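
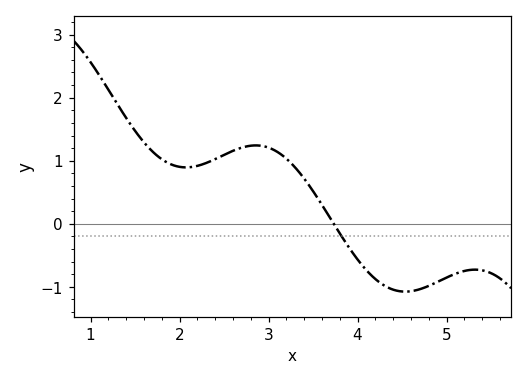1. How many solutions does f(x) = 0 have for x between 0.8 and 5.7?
1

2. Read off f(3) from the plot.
1.21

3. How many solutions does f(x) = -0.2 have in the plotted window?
1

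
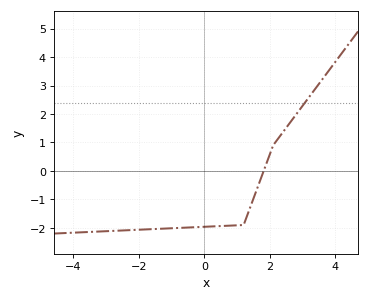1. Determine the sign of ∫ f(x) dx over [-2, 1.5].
negative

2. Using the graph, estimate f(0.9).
-1.92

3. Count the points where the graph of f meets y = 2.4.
1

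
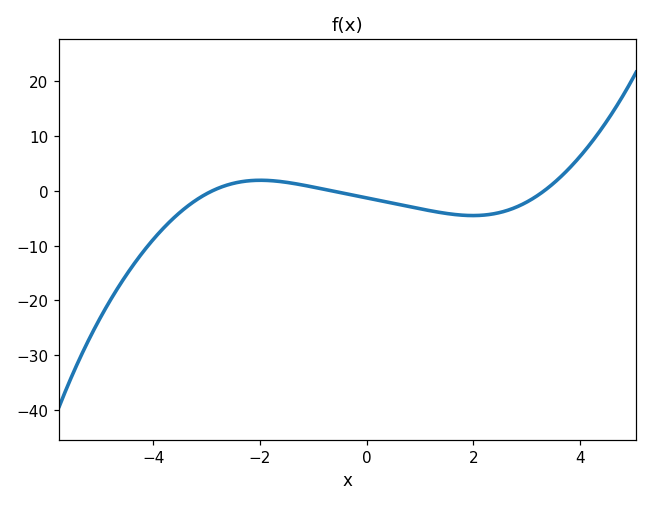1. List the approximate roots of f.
-2.8, -0.6, 3.4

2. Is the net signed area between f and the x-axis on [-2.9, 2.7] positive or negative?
negative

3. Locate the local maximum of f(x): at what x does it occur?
-2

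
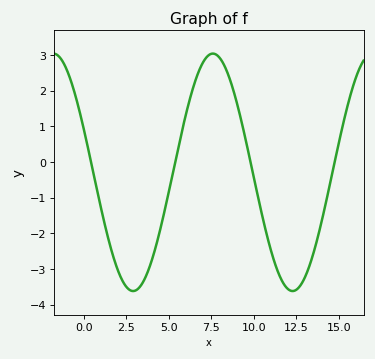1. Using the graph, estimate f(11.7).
-3.4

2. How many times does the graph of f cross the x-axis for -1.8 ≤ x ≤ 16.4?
4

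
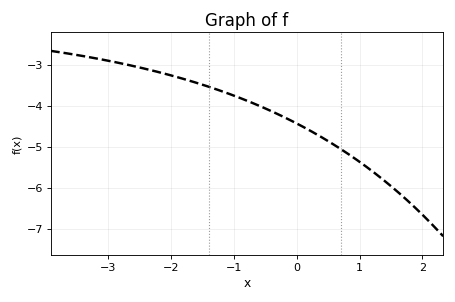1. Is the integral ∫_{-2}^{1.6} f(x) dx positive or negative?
negative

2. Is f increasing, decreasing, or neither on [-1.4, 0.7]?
decreasing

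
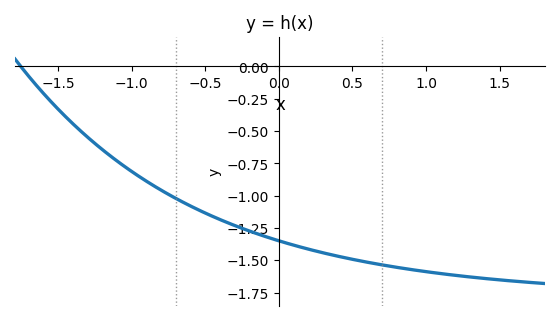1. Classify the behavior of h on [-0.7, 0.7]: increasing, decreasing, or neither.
decreasing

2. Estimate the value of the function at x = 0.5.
-1.5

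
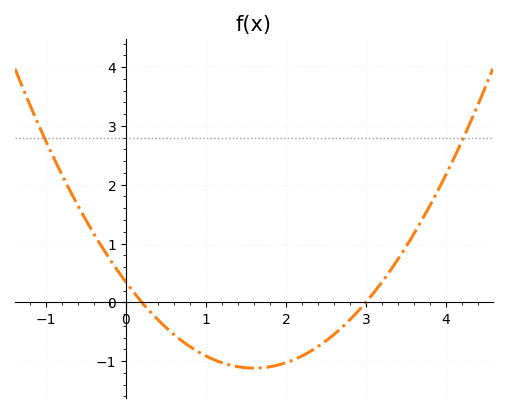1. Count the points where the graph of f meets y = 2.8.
2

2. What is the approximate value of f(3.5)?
0.941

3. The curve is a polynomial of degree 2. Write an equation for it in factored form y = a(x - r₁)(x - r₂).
y = 0.57(x - 0.2)(x - 3)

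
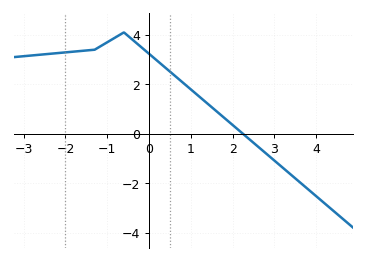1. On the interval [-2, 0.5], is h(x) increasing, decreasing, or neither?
neither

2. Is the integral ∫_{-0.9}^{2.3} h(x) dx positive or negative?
positive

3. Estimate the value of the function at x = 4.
-2.6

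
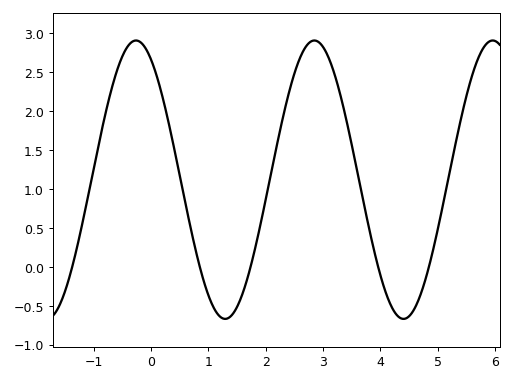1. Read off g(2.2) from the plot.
1.6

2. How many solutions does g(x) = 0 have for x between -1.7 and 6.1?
5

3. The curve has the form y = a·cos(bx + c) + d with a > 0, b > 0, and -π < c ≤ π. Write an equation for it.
y = 1.79cos(2x + 0.53) + 1.12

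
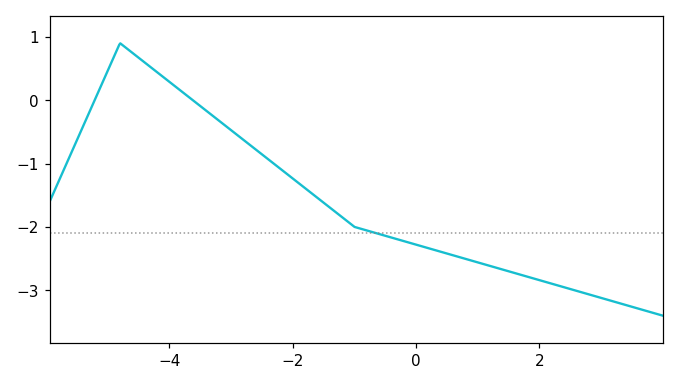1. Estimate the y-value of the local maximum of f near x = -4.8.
0.898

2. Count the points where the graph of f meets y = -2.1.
1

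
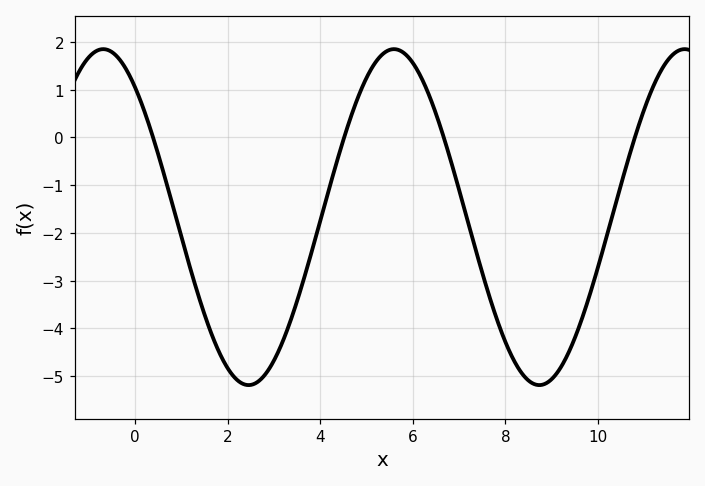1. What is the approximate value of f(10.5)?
-0.984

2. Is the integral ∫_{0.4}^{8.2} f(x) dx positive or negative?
negative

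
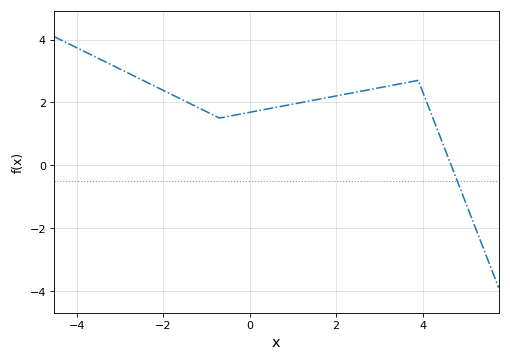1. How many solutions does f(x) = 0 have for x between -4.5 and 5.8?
1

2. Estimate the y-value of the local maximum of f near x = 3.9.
2.7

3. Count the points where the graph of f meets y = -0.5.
1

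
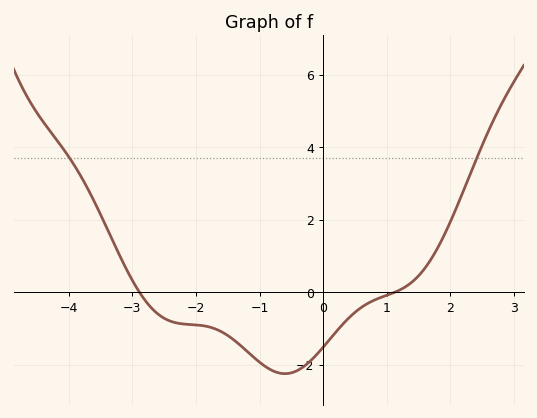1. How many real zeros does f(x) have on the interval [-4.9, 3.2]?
2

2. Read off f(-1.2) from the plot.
-1.62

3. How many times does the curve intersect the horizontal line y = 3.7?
2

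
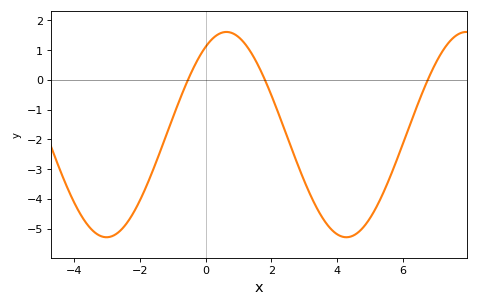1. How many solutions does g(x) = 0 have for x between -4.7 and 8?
3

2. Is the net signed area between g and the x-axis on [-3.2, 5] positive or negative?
negative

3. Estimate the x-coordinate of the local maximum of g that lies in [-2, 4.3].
0.6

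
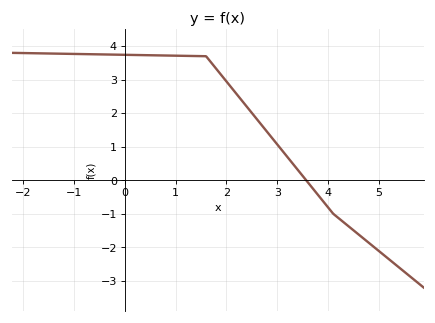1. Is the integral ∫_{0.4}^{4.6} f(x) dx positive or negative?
positive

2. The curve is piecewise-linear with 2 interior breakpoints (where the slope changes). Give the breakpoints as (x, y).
(1.6, 3.7); (4.1, -1)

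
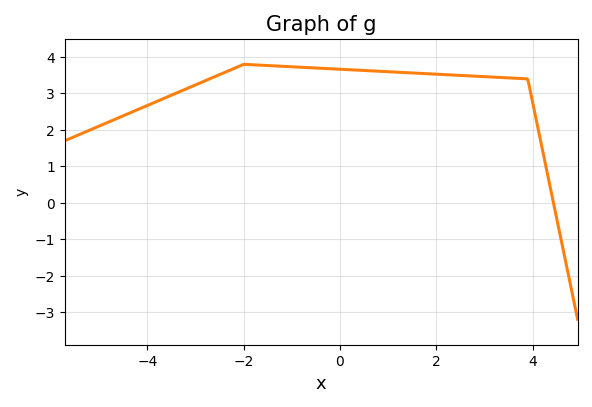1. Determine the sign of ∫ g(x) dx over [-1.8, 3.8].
positive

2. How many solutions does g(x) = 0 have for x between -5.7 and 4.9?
1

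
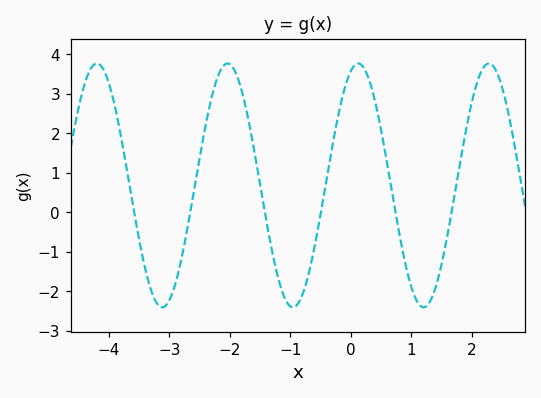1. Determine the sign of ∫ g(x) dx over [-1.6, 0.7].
positive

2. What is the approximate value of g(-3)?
-2.2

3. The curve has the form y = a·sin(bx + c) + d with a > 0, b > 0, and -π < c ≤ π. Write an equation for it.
y = 3.09sin(2.9x + 1.2) + 0.68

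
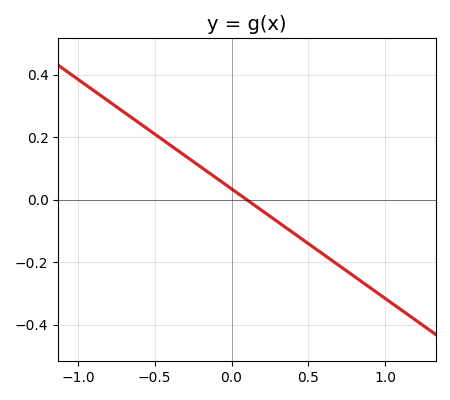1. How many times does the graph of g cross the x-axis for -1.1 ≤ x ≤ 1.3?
1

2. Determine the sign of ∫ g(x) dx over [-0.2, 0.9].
negative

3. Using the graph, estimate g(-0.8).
0.32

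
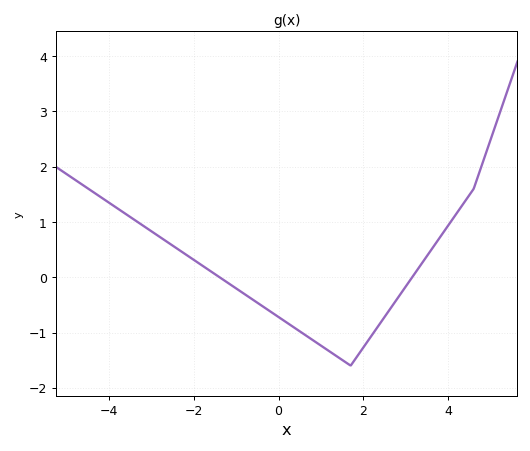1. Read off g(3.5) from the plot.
0.386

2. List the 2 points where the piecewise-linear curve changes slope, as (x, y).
(1.7, -1.6); (4.6, 1.6)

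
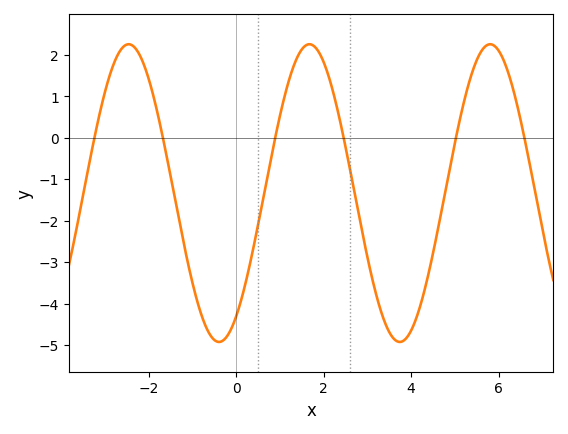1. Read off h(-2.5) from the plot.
2.25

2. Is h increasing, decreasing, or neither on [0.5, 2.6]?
neither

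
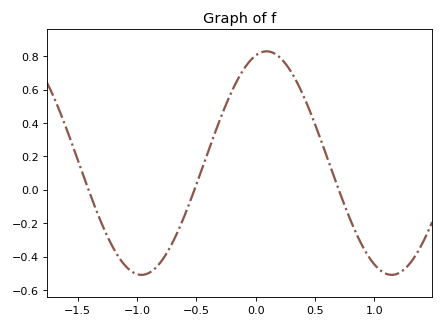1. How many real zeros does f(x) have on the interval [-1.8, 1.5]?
3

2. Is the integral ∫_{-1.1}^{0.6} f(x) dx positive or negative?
positive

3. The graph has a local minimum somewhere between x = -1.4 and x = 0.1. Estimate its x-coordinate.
-0.95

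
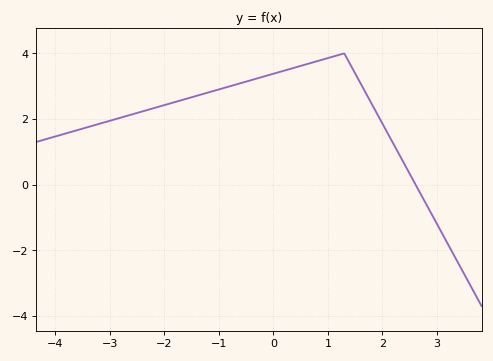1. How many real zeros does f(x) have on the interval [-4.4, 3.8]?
1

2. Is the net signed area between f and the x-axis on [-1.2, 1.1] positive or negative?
positive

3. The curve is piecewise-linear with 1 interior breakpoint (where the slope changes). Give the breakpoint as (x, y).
(1.3, 4)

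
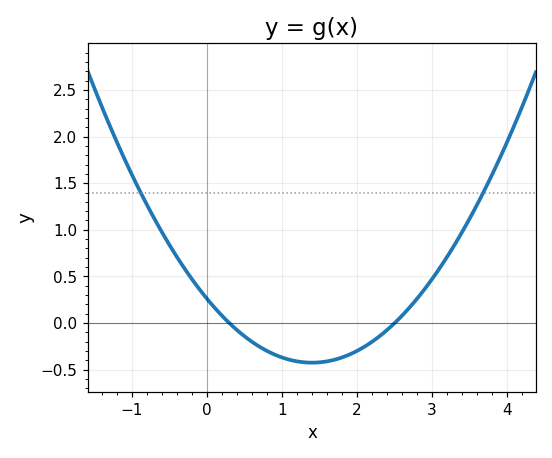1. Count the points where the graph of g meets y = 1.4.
2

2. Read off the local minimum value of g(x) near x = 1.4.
-0.423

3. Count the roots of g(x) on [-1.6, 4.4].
2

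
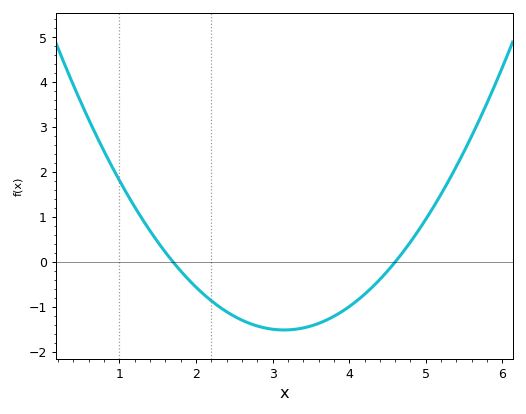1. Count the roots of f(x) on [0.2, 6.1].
2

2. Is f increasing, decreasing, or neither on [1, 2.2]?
decreasing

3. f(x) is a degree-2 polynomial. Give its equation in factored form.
y = 0.72(x - 1.7)(x - 4.6)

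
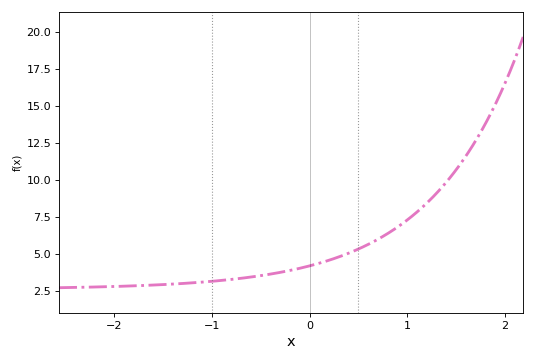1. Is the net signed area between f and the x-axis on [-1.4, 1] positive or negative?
positive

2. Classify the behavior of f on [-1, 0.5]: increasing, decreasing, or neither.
increasing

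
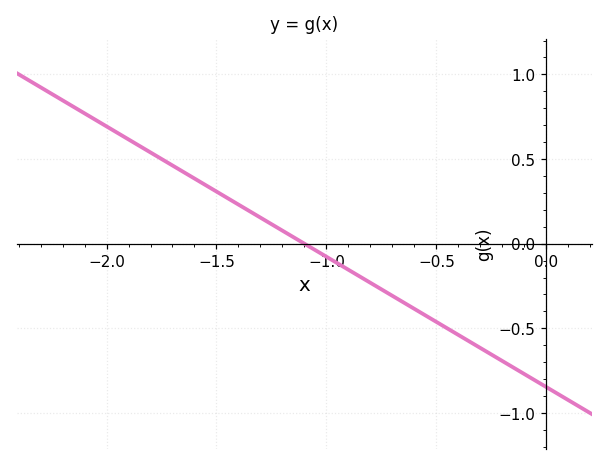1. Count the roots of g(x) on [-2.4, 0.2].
1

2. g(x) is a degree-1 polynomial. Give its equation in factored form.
y = -0.77(x + 1.1)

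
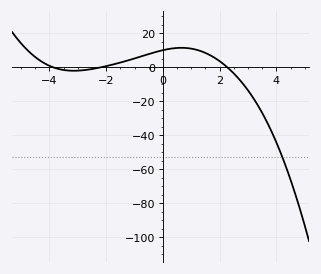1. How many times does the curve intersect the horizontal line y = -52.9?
1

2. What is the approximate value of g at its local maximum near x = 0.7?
11.5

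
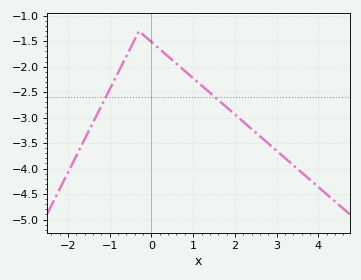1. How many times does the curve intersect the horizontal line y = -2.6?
2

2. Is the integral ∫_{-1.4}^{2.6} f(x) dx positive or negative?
negative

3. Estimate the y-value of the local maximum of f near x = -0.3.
-1.3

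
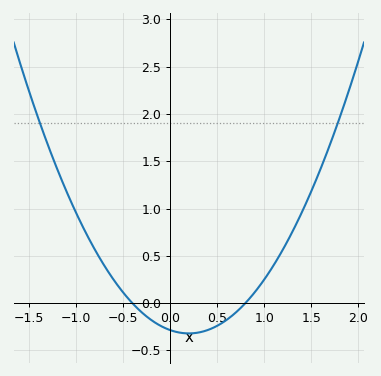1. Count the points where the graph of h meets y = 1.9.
2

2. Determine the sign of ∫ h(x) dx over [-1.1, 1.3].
positive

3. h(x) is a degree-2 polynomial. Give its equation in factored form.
y = 0.89(x + 0.4)(x - 0.8)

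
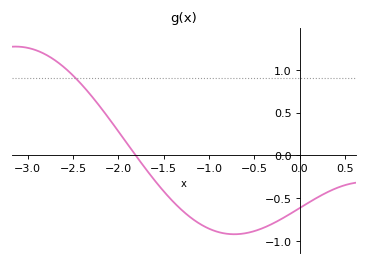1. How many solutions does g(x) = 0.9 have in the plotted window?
1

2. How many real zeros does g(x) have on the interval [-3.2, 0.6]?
1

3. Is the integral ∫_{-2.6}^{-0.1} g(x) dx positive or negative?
negative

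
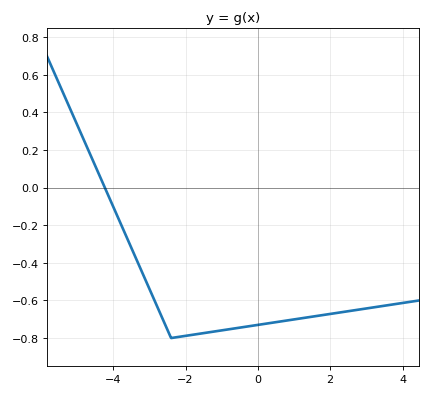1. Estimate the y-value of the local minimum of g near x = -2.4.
-0.8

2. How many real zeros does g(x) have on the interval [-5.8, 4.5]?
1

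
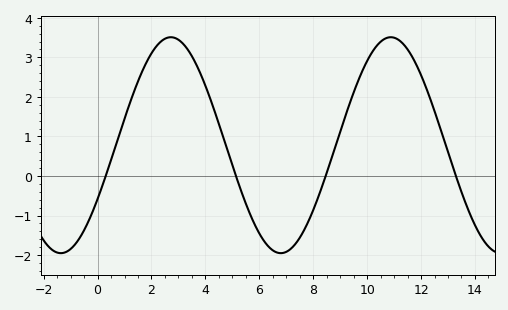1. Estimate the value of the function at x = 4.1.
2.1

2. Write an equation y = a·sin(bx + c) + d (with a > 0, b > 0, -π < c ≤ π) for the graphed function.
y = 2.73sin(0.77x - 0.52) + 0.78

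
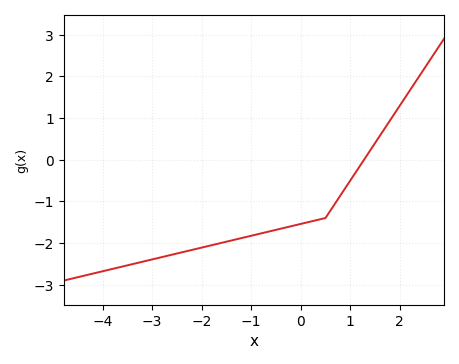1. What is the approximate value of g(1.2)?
-0.142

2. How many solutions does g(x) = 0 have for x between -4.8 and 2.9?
1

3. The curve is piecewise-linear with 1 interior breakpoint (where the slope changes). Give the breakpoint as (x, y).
(0.5, -1.4)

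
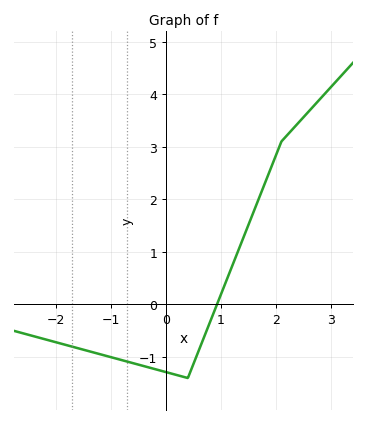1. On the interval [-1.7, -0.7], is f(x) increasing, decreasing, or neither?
decreasing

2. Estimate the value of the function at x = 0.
-1.29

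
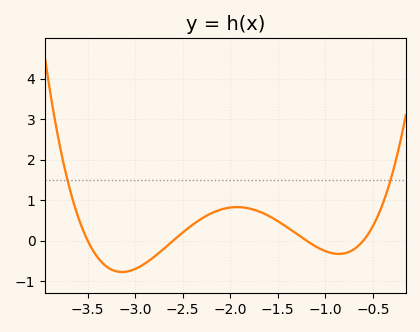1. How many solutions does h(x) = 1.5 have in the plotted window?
2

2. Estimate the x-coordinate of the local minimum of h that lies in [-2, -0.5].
-0.857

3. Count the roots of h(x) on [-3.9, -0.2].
4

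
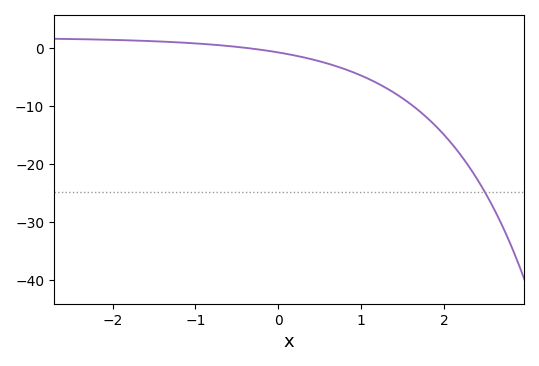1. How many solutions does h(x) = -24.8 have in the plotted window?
1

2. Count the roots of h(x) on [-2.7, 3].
1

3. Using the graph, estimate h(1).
-4.74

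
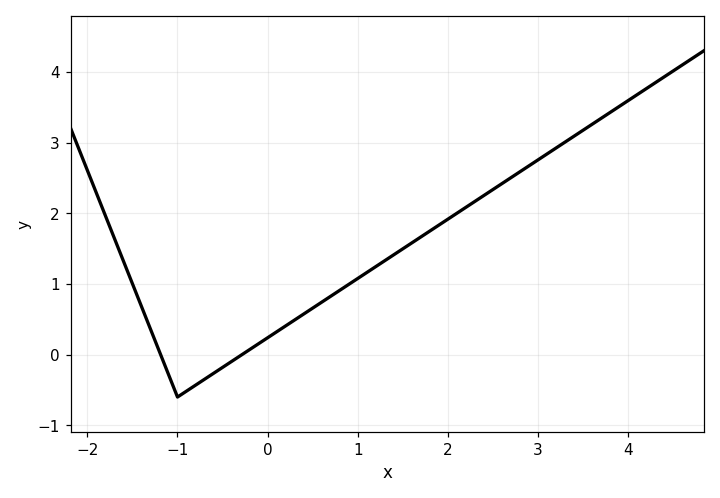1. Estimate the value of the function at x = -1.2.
0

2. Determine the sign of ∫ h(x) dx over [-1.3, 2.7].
positive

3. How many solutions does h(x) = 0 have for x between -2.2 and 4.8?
2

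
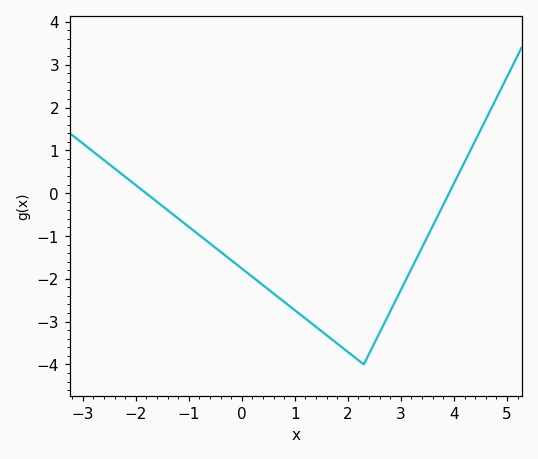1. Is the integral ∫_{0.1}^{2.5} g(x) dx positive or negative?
negative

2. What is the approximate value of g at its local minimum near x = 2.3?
-4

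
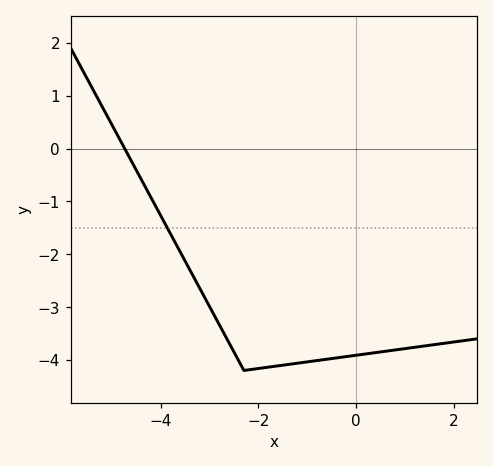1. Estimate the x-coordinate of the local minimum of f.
-2.4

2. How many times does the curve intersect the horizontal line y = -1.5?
1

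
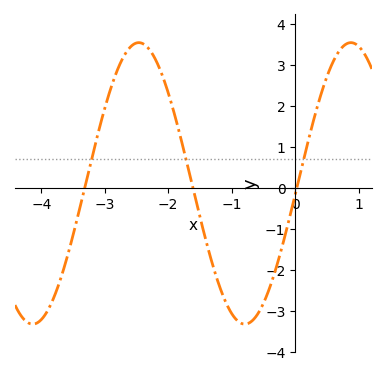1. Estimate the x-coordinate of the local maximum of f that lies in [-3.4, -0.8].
-2.46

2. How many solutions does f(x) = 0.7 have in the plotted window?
3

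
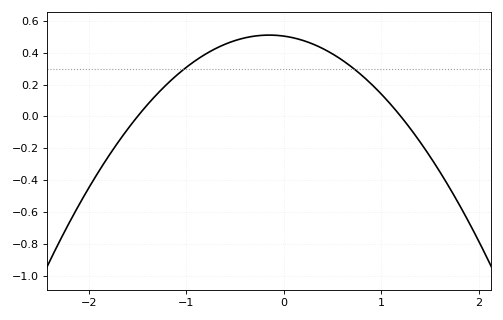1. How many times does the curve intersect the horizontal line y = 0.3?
2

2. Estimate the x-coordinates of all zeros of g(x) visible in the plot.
-1.5, 1.2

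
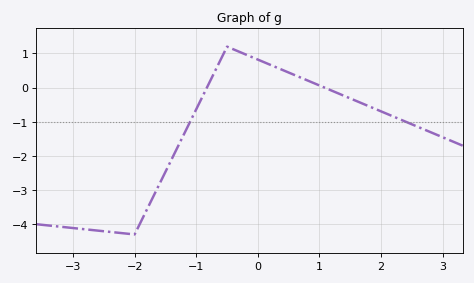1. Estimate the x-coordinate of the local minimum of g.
-2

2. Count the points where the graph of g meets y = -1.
2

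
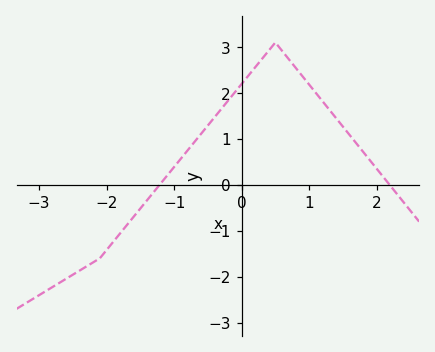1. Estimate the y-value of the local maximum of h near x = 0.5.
3.1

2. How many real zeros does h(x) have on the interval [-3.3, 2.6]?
2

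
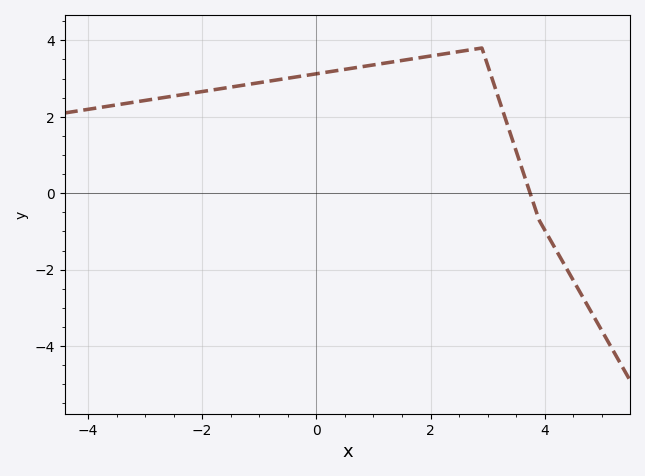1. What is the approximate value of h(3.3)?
2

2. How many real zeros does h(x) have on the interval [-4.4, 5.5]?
1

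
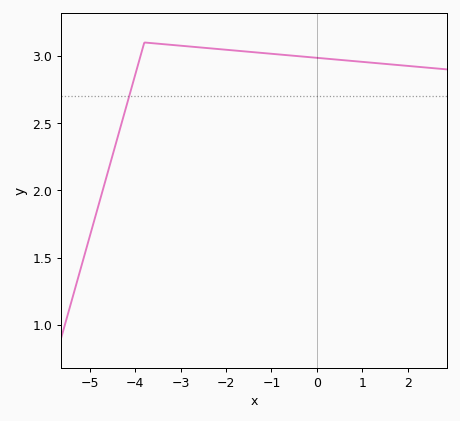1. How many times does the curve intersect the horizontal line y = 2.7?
1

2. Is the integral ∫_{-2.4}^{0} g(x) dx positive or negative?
positive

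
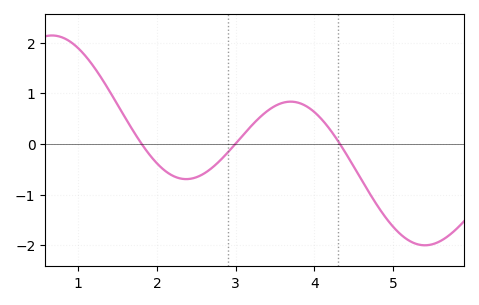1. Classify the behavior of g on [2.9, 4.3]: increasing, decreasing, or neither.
neither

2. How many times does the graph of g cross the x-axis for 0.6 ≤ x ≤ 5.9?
3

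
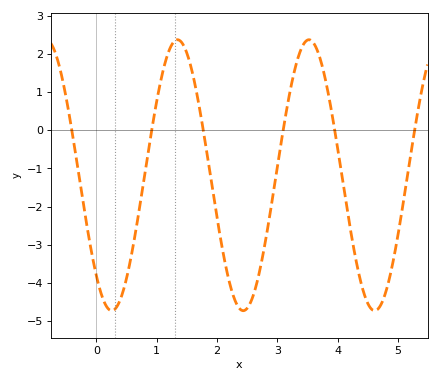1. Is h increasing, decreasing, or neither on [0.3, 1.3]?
increasing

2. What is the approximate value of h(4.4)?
-4.06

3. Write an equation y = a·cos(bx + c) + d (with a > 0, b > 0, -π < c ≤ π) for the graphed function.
y = 3.55cos(2.88x + 2.41) - 1.18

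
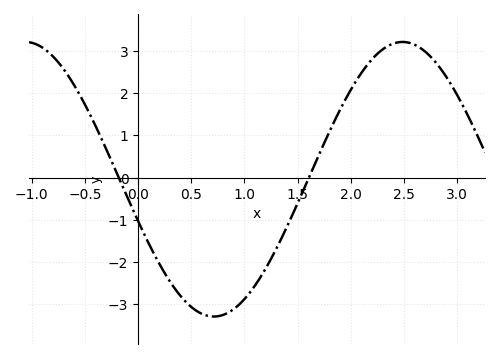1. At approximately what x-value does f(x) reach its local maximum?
2.5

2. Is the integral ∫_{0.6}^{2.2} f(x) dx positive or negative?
negative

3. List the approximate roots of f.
-0.2, 1.6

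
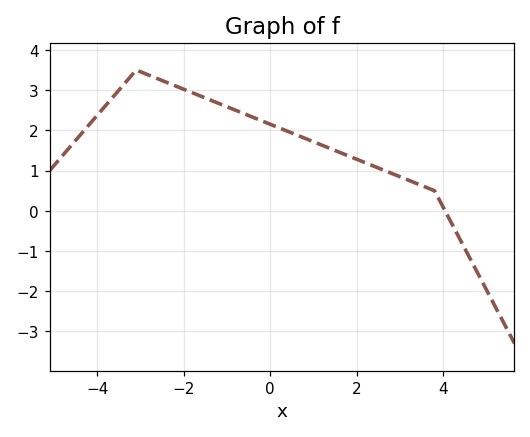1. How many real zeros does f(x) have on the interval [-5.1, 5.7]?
1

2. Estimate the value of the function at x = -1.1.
2.63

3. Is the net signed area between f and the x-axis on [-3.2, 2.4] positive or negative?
positive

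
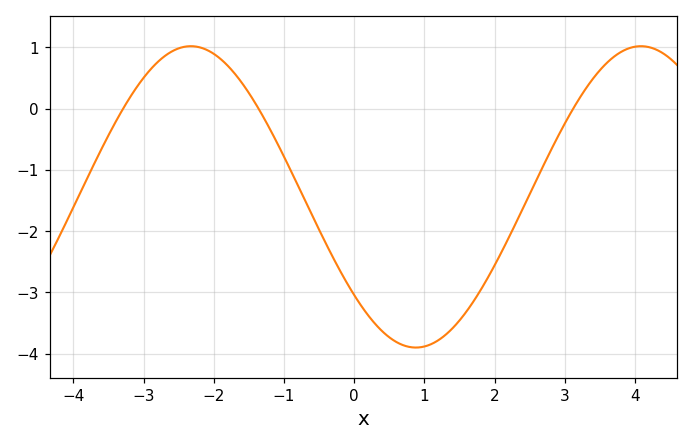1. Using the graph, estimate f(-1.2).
-0.333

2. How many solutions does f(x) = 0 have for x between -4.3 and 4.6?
3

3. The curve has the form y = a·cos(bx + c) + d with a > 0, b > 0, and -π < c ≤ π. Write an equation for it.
y = 2.46cos(0.98x + 2.28) - 1.44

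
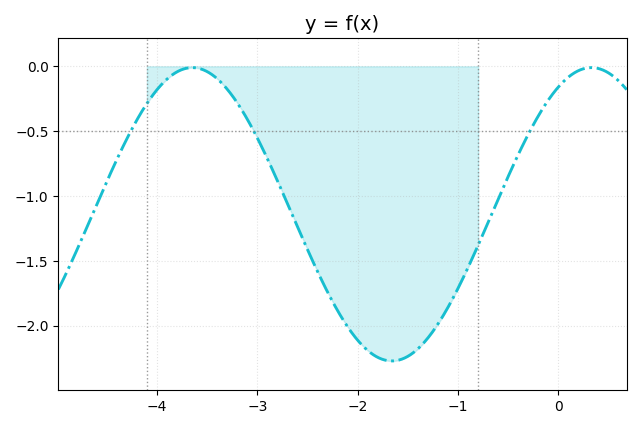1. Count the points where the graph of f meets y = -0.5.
3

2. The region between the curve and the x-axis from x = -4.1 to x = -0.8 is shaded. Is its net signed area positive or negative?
negative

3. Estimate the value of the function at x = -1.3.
-2.09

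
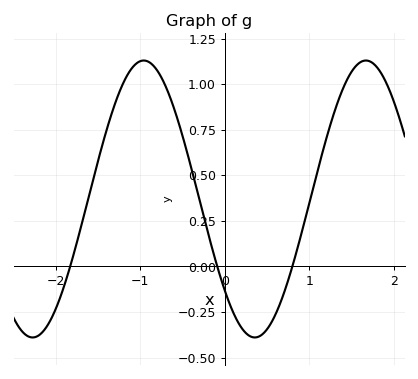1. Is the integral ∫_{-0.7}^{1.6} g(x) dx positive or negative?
positive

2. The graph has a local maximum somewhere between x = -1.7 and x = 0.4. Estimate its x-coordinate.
-0.958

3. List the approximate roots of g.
-1.83, -0.089, 0.8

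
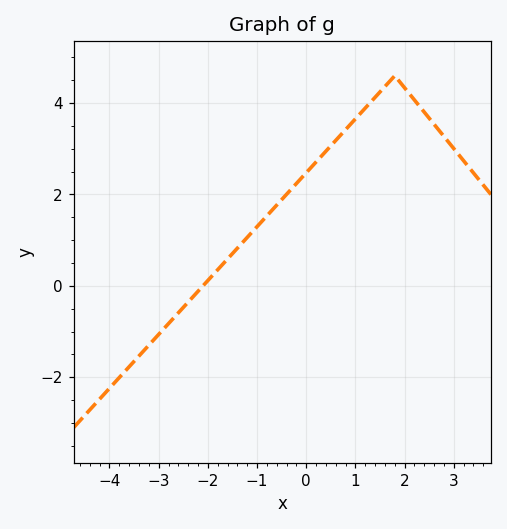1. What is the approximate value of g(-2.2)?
-0.118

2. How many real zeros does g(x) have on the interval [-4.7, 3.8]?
1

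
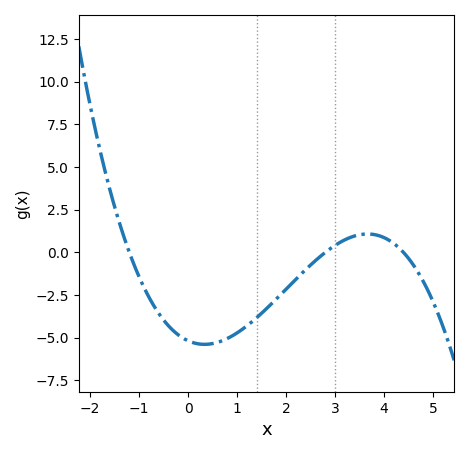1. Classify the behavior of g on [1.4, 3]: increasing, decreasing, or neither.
increasing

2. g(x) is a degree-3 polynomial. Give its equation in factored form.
y = -0.35(x + 1.2)(x - 2.8)(x - 4.4)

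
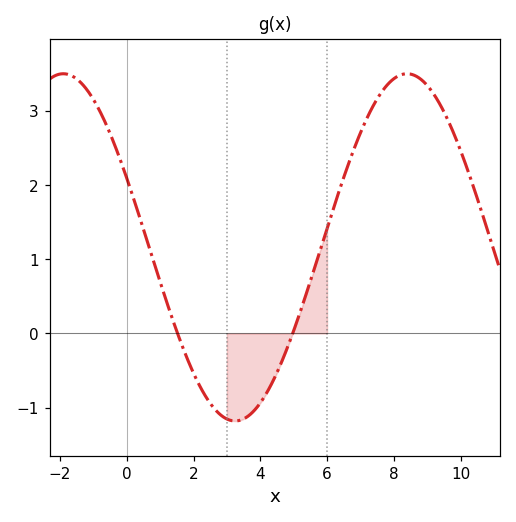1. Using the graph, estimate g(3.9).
-1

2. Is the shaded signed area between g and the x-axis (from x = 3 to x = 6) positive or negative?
negative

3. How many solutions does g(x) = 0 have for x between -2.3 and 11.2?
2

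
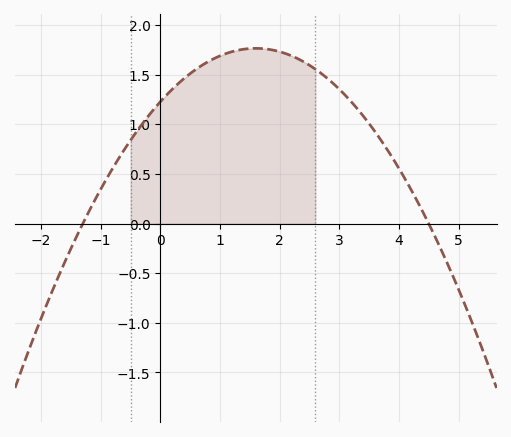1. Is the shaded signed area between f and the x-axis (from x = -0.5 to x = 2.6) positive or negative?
positive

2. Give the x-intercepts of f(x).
-1.3, 4.5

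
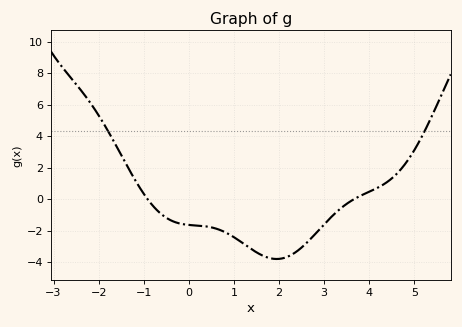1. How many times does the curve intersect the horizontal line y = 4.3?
2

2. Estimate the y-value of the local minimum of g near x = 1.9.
-3.8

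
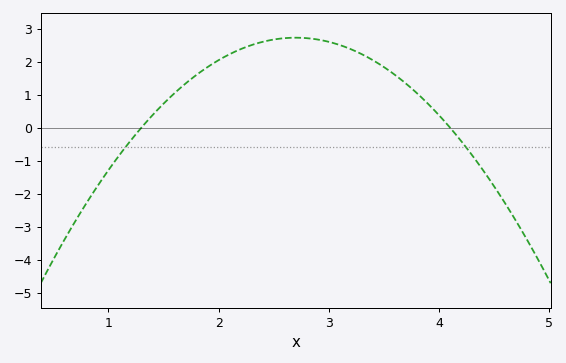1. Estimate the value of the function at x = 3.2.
2.38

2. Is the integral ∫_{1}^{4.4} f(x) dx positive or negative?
positive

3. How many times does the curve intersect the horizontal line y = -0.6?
2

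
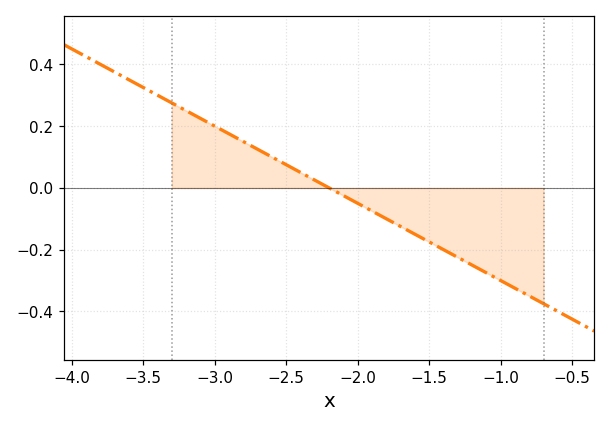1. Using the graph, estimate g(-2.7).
0.12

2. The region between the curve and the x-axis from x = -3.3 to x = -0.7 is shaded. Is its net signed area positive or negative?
negative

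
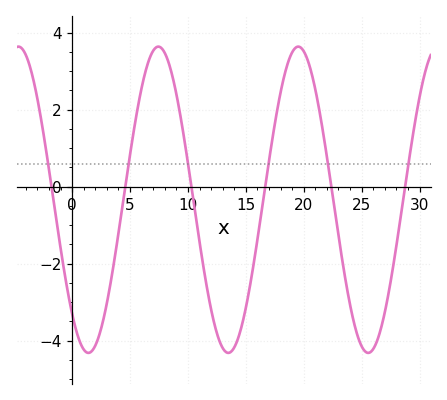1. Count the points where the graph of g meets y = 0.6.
6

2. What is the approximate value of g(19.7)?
3.6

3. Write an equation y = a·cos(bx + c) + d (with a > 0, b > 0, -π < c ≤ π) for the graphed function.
y = 3.98cos(0.52x + 2.4) - 0.34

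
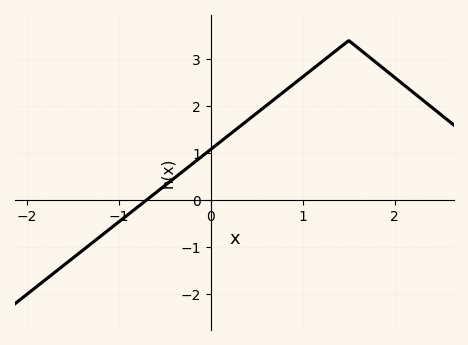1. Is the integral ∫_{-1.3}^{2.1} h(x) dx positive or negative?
positive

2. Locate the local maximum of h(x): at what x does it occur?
1.5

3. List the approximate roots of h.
-0.7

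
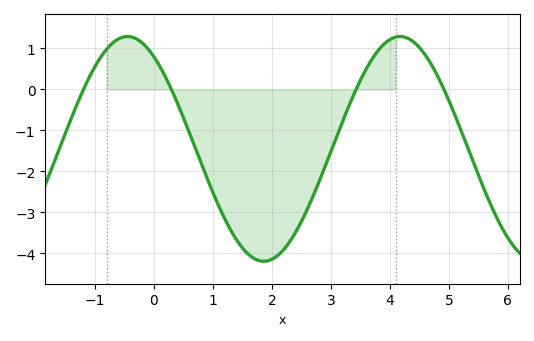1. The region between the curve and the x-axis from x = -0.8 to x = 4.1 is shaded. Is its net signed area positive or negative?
negative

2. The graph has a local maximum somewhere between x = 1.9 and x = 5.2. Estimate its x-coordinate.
4.2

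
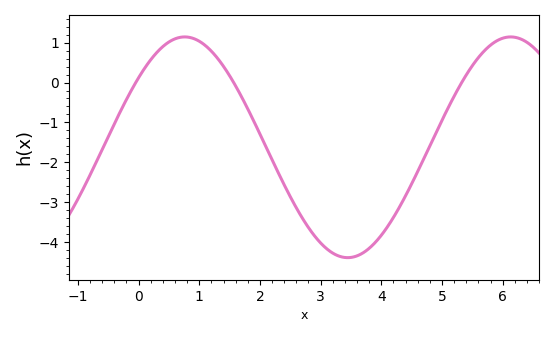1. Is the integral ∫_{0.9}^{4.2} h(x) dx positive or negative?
negative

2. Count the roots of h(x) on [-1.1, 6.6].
3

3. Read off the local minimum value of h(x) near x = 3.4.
-4.38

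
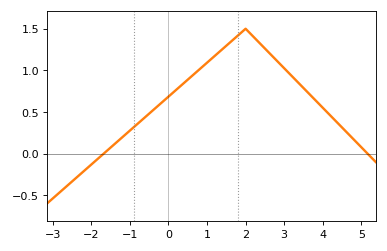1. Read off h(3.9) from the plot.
0.599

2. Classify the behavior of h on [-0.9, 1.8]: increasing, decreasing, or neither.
increasing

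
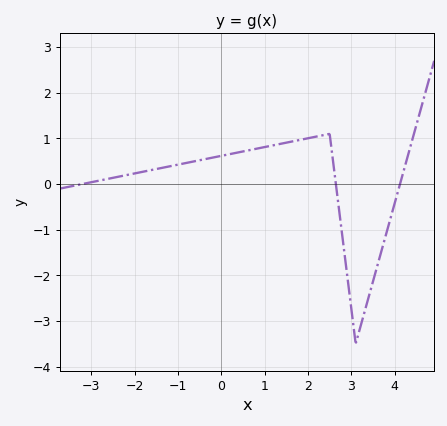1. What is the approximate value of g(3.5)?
-2.13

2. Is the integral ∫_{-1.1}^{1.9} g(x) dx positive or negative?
positive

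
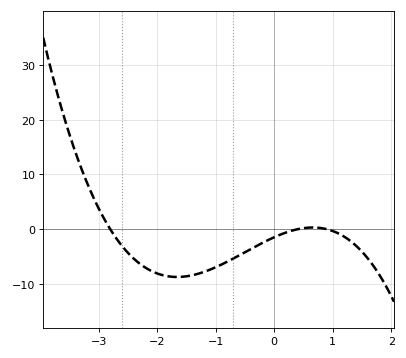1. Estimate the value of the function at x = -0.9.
-6.45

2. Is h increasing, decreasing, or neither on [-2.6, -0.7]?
neither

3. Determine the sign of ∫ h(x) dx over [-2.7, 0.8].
negative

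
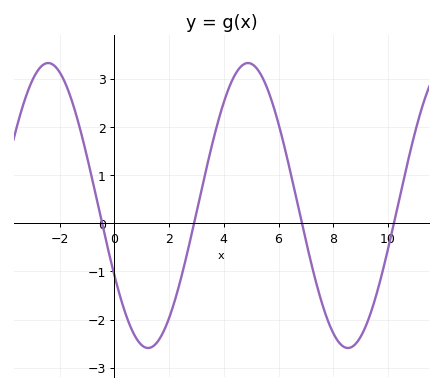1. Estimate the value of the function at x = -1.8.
2.9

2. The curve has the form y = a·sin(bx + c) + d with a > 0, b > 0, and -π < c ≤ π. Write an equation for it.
y = 2.96sin(0.86x - 2.6) + 0.37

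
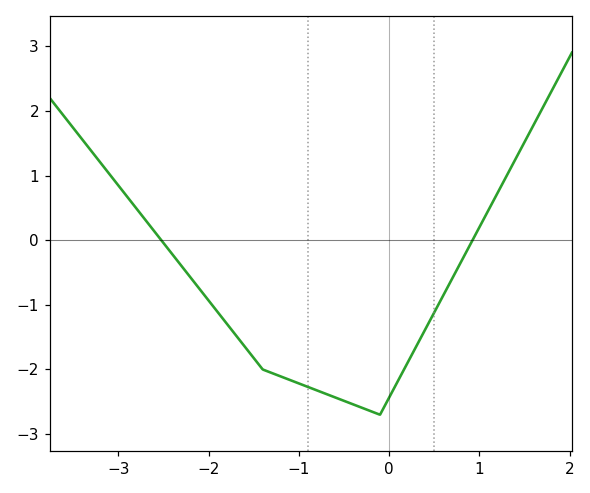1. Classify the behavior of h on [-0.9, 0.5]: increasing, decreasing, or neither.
neither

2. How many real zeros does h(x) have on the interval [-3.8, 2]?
2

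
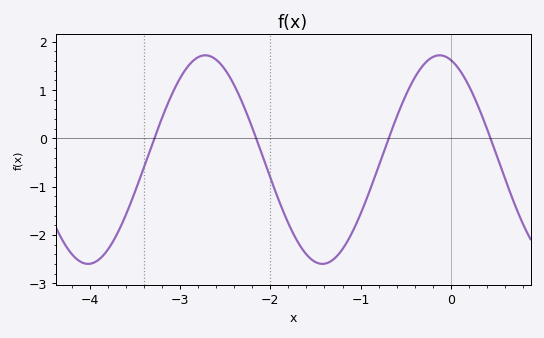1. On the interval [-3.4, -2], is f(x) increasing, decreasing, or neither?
neither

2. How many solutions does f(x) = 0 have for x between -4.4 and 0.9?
4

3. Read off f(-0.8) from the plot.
-0.579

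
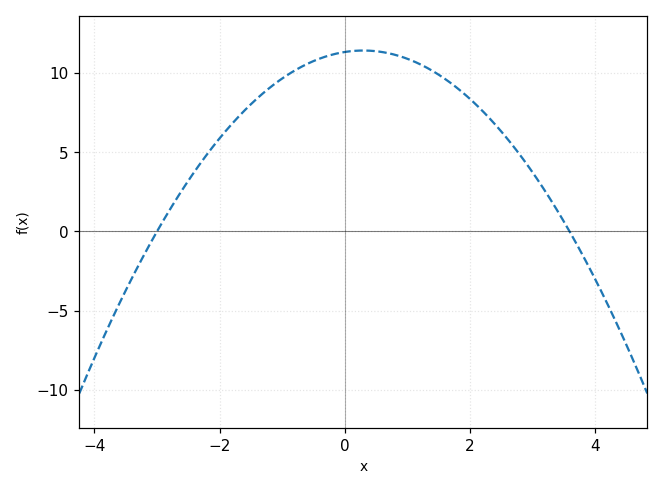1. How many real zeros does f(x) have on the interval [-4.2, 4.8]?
2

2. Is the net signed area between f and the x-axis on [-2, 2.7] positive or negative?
positive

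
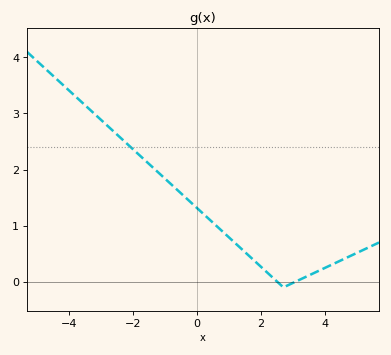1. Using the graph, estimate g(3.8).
0.2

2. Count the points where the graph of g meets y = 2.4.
1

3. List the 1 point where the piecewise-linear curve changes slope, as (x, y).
(2.7, -0.1)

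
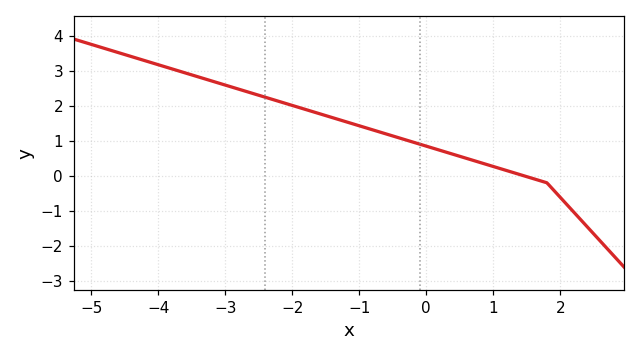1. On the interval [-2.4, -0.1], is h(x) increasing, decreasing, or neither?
decreasing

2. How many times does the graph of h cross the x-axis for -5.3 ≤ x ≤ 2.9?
1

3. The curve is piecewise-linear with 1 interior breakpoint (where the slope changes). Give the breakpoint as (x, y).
(1.8, -0.2)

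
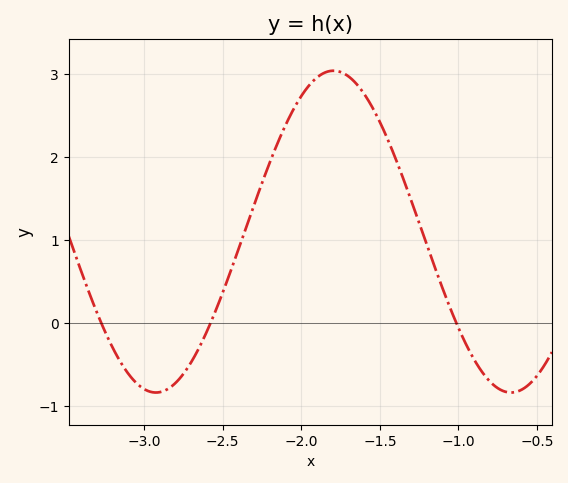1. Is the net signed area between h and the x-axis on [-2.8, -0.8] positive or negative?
positive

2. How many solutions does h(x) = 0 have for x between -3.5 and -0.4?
3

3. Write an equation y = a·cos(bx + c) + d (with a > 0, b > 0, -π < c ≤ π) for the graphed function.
y = 1.94cos(2.78x - 1.29) + 1.1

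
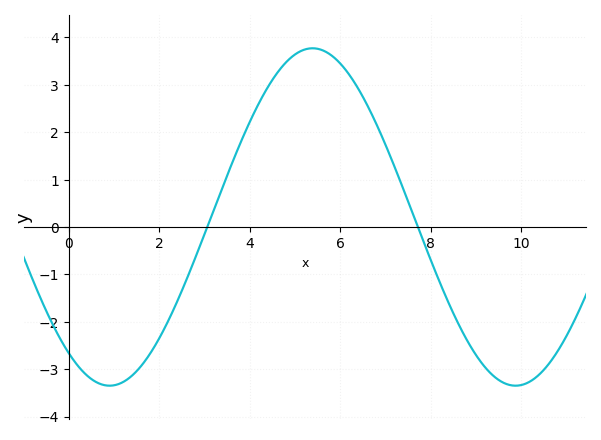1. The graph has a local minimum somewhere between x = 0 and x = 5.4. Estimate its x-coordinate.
1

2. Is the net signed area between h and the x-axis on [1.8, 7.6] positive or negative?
positive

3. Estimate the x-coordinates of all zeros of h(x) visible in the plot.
3, 7.8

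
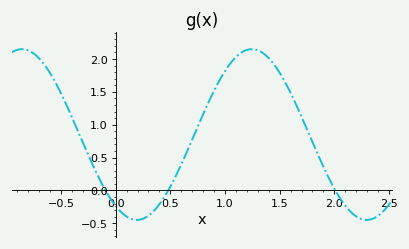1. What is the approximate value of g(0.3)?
-0.386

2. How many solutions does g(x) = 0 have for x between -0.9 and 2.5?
3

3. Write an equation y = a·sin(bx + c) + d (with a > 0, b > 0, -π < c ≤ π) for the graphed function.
y = 1.3sin(2.99x - 2.15) + 0.85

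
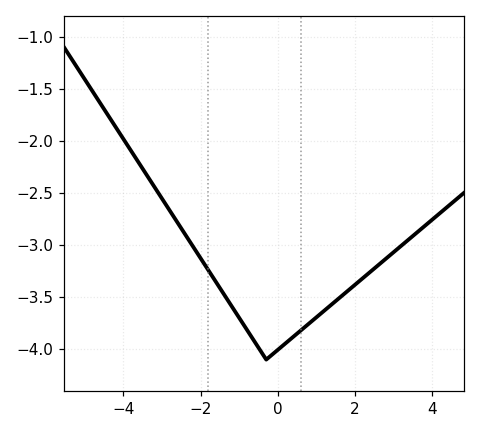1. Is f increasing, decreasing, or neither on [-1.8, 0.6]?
neither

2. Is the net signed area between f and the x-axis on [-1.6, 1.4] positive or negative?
negative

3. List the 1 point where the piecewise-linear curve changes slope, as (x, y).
(-0.3, -4.1)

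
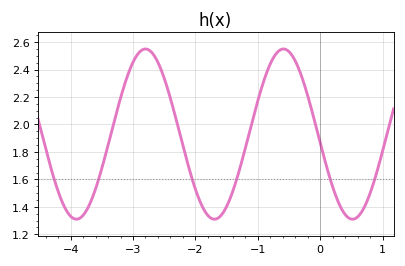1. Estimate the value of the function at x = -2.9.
2.53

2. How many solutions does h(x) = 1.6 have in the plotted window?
6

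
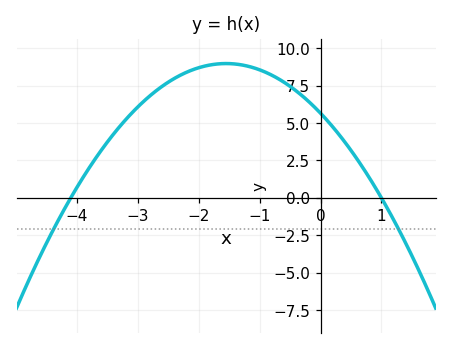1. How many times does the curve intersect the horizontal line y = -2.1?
2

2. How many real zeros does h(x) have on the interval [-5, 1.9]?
2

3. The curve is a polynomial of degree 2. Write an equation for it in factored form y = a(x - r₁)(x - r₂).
y = -1.38(x + 4.1)(x - 1)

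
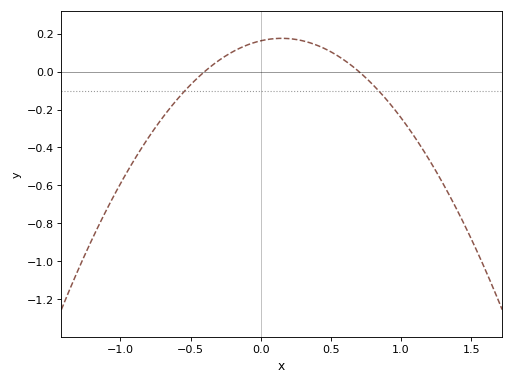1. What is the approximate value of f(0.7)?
0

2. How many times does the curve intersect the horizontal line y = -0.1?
2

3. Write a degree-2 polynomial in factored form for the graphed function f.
y = -0.58(x + 0.4)(x - 0.7)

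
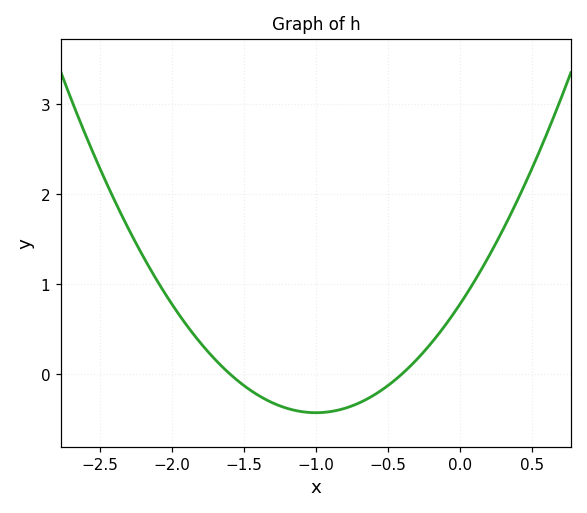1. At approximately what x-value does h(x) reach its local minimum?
-1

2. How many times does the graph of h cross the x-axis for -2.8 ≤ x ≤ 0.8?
2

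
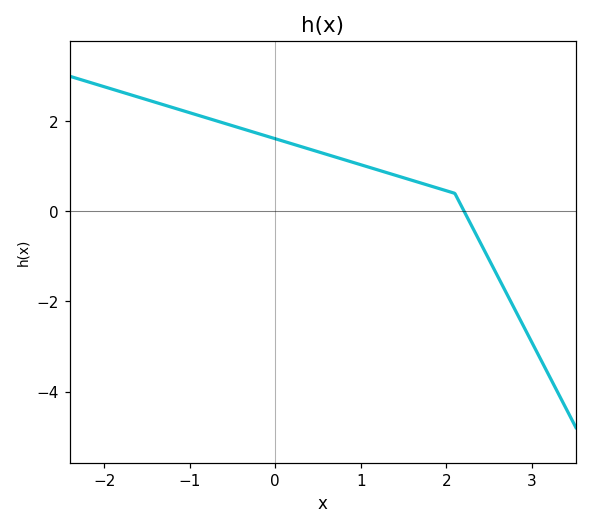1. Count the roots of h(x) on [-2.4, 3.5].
1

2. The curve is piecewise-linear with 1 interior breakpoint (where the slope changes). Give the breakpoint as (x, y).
(2.1, 0.4)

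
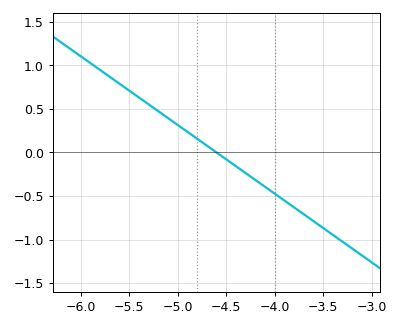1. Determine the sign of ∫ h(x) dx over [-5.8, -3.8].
positive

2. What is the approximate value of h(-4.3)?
-0.25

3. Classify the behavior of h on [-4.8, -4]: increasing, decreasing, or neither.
decreasing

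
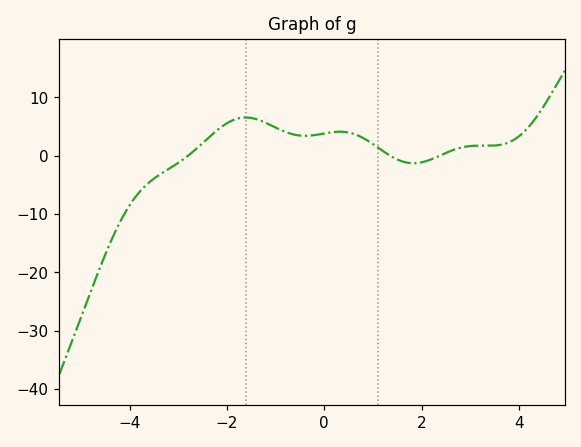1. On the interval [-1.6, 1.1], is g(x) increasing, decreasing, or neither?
neither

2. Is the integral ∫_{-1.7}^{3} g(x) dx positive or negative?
positive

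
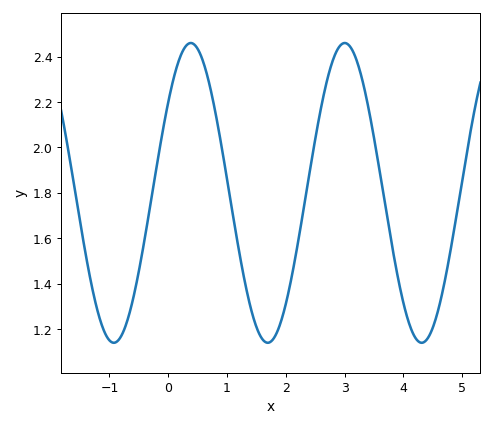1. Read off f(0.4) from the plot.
2.46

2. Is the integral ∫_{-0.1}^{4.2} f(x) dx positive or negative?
positive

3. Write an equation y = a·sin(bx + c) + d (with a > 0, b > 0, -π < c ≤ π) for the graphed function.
y = 0.66sin(2.4x + 0.652) + 1.8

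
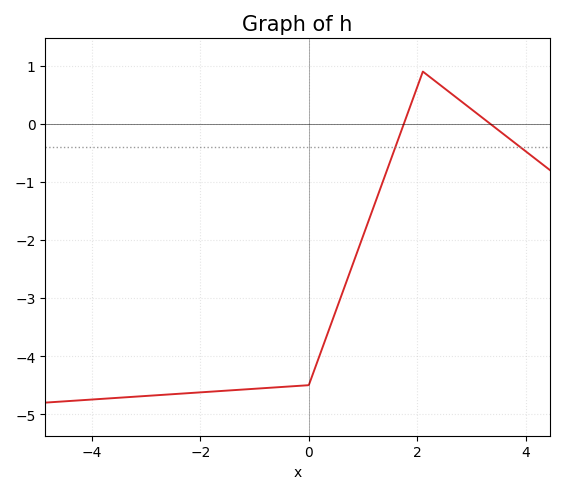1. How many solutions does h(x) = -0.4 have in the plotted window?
2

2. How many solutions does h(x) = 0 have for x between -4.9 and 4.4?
2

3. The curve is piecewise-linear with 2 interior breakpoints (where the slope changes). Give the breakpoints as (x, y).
(0, -4.5); (2.1, 0.9)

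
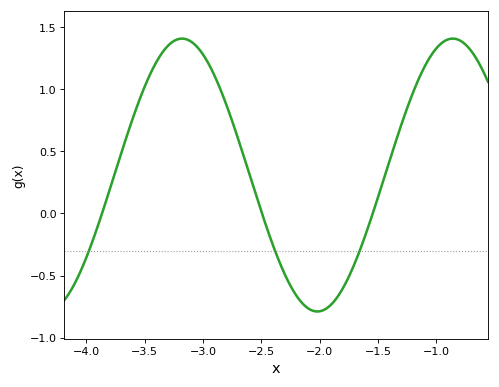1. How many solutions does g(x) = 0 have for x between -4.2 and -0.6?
3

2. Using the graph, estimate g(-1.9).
-0.75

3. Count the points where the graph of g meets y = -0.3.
3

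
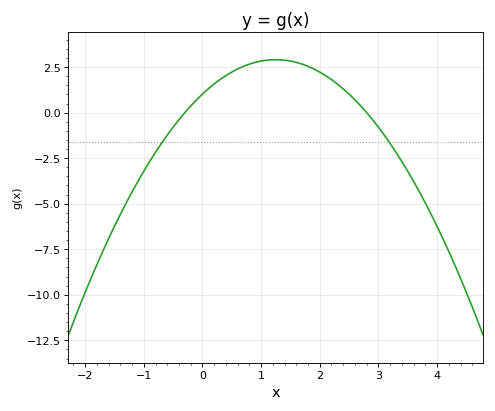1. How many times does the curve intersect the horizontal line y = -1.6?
2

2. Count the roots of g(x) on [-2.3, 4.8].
2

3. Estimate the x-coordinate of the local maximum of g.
1.2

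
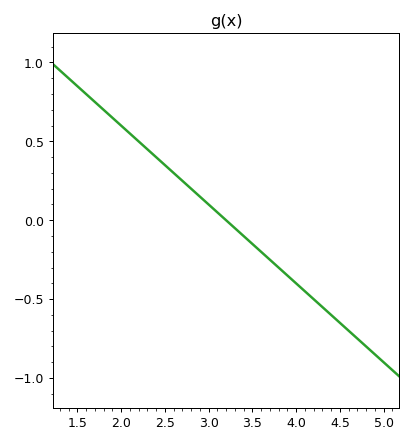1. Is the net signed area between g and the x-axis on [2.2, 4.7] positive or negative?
negative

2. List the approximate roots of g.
3.2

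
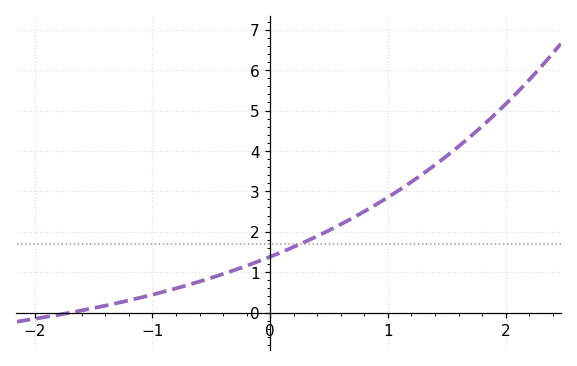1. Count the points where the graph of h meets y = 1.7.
1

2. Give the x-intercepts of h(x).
-1.69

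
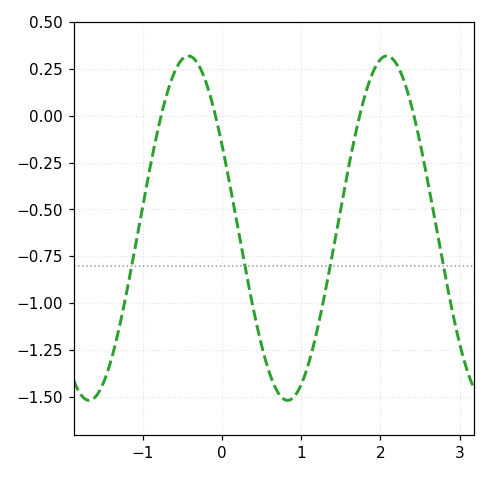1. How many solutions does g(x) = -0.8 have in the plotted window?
4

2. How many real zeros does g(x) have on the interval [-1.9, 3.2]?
4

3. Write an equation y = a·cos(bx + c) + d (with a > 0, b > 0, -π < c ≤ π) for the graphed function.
y = 0.92cos(2.51x + 1.06) - 0.6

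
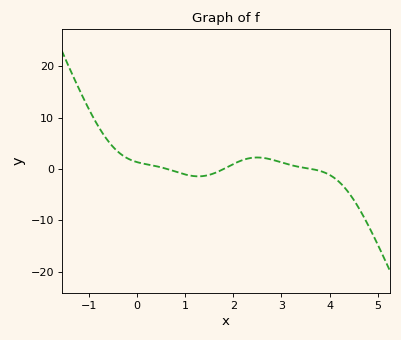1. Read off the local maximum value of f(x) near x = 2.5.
2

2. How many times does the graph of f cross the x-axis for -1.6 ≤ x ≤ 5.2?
3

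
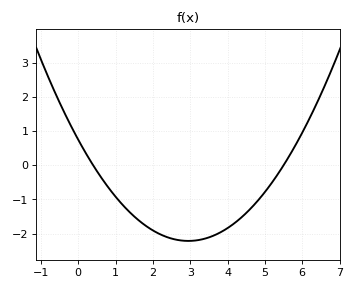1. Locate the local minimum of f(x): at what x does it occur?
2.95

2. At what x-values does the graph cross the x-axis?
0.4, 5.5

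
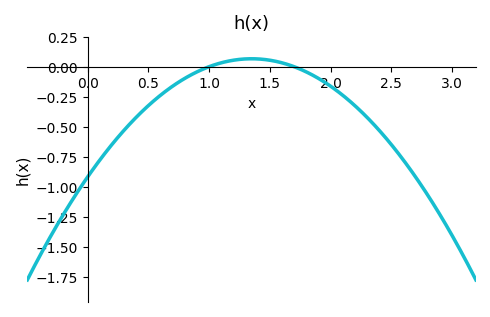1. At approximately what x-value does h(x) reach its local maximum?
1.35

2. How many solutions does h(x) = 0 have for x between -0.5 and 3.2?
2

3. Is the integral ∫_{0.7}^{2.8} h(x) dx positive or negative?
negative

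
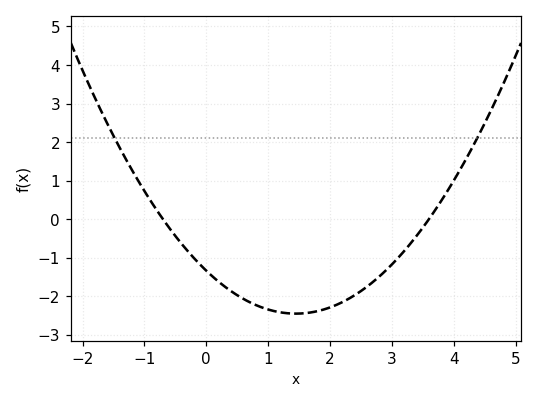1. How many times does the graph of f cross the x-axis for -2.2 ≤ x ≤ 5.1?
2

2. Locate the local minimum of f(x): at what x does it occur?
1.45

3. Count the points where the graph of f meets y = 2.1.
2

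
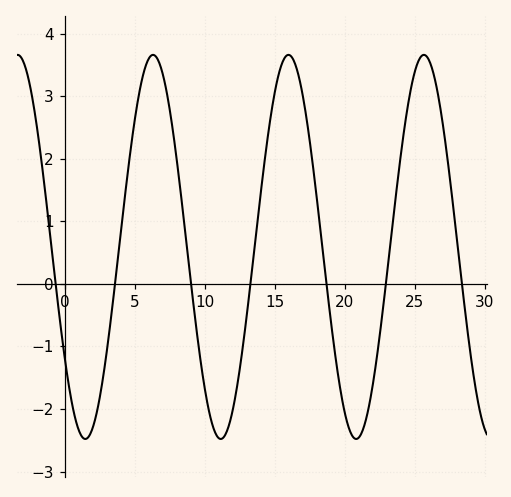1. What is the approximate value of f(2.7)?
-1.6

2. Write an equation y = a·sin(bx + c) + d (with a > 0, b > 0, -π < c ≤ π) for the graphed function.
y = 3.07sin(0.65x - 2.5) + 0.59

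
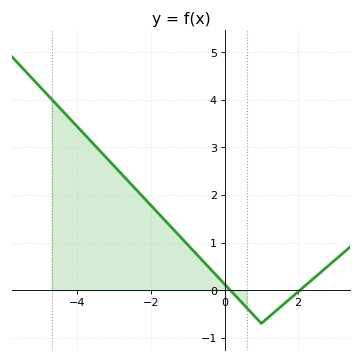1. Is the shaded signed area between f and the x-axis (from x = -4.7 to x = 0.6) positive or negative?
positive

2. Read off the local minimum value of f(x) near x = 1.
-0.699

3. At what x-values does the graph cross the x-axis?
0.153, 2.05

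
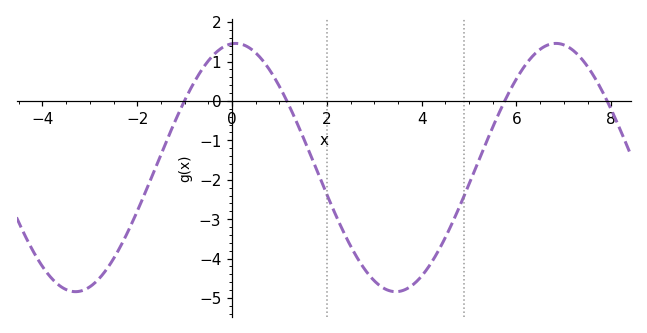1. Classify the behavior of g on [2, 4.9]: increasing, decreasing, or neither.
neither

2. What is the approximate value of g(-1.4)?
-1.1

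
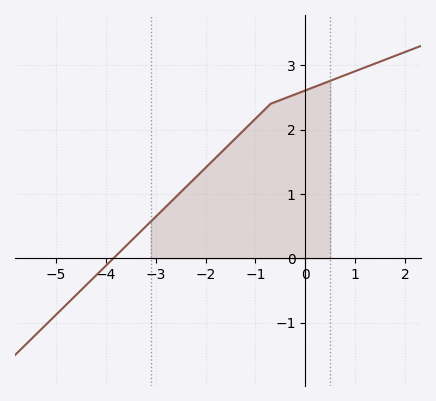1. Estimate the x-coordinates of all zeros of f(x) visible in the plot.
-3.85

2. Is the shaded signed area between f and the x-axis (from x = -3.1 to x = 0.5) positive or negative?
positive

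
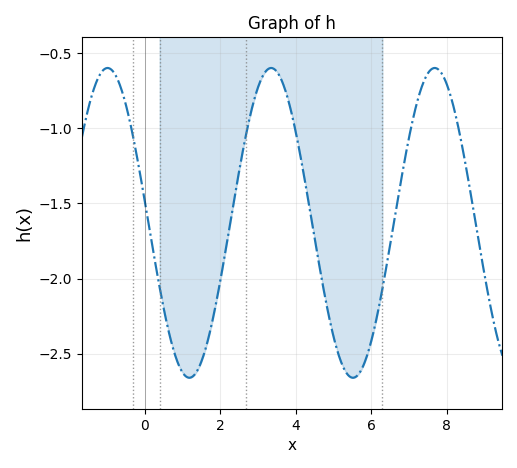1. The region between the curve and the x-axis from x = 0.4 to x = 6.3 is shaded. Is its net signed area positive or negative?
negative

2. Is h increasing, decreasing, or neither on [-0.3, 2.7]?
neither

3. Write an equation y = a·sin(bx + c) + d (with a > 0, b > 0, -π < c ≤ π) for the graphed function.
y = 1.03sin(1.4x + 3) - 1.63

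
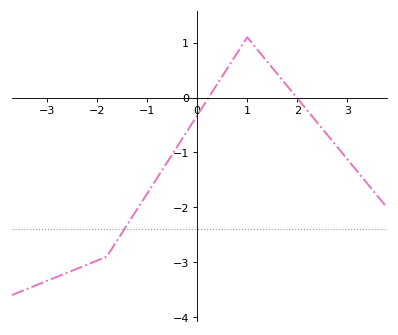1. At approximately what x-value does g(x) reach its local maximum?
0.999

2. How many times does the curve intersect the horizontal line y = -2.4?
1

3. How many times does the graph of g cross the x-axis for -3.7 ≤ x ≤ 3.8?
2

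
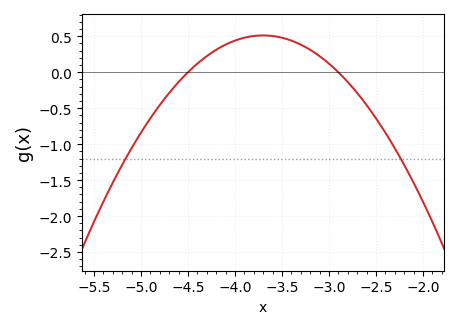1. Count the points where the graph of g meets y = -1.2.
2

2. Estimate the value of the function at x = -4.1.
0.384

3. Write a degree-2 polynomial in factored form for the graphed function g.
y = -0.8(x + 4.5)(x + 2.9)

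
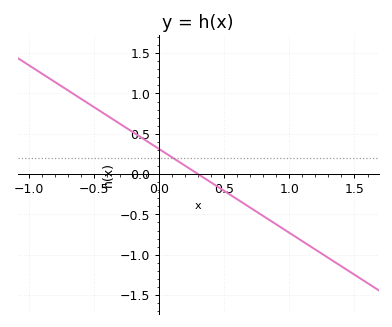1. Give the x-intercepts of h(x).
0.3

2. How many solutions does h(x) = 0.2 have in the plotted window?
1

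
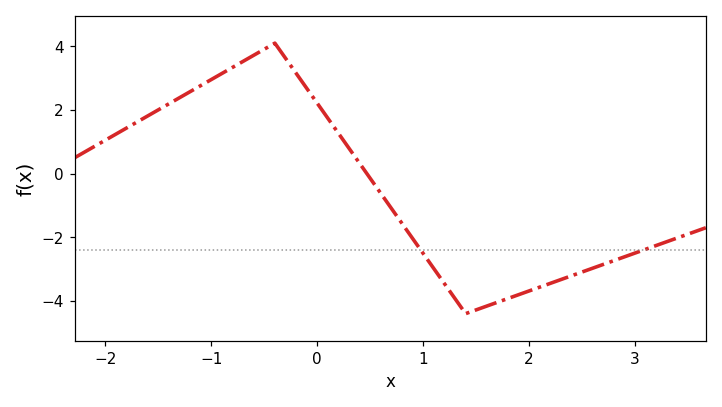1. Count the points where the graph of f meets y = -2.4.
2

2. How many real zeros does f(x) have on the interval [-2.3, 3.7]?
1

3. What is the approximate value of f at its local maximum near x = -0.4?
4.1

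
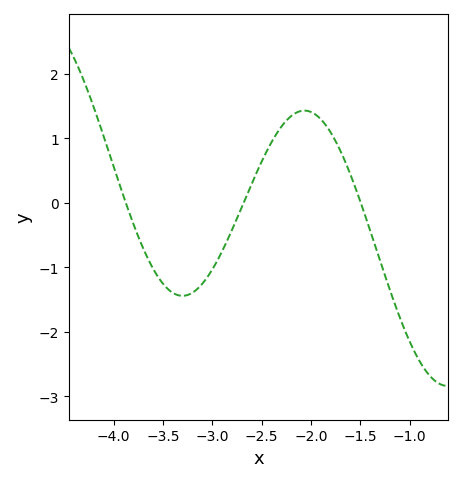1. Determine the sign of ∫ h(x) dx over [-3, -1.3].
positive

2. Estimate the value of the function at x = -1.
-2.16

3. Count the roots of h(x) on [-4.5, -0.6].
3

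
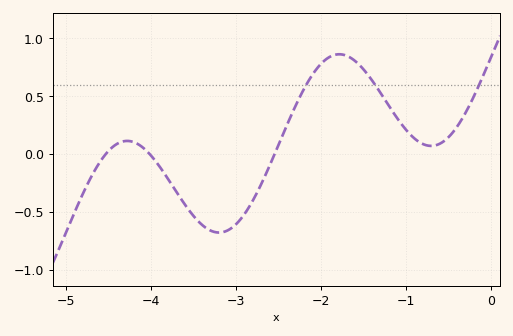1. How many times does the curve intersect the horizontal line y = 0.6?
3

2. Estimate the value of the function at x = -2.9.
-0.517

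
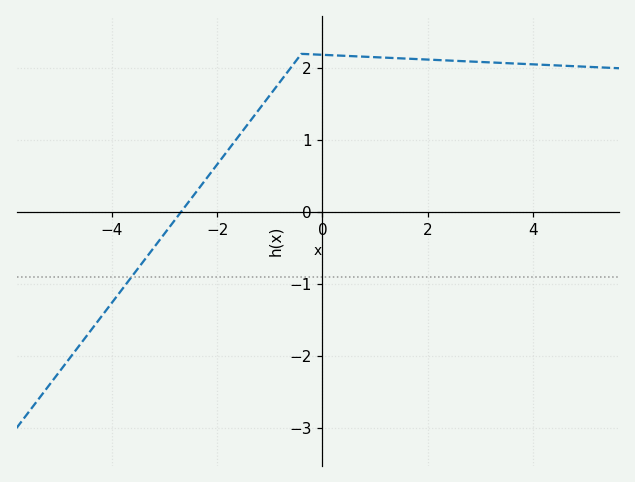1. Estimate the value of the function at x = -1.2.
1.43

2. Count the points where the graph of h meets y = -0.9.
1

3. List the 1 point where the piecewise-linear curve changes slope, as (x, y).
(-0.4, 2.2)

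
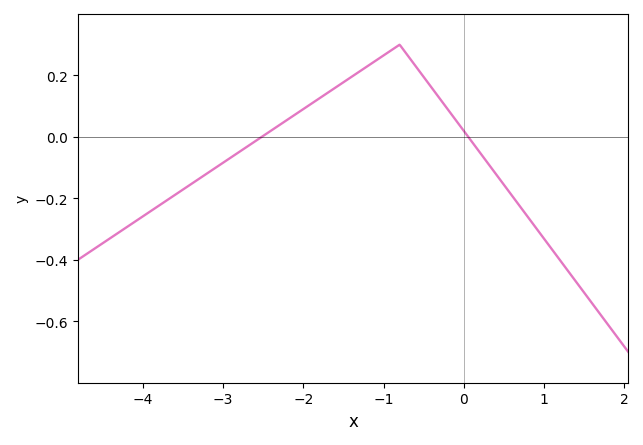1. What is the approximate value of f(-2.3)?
0.038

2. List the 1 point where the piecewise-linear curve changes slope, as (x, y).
(-0.8, 0.3)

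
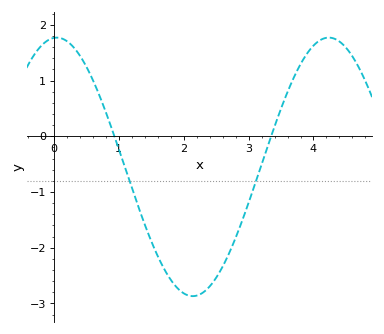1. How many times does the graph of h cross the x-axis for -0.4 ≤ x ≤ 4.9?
2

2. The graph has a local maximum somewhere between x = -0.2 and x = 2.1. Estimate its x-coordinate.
0.047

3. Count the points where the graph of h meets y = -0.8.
2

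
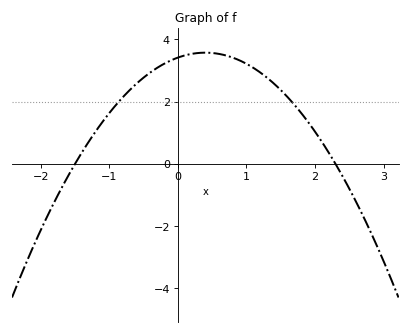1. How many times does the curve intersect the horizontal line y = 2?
2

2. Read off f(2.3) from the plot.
0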